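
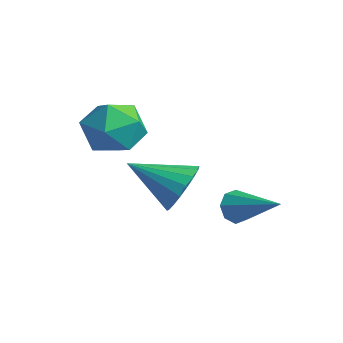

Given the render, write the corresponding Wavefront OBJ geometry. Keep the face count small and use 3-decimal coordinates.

v -0.451 1.64 -1.387
v -0.142 1.456 -1.952
v 1.291 2.18 -0.613
v -0.291 1.947 -1.96
v -0.533 2.258 -1.633
v -0.727 2.207 -1.161
v -0.759 1.825 -0.821
v -0.61 1.334 -0.813
v -0.368 1.022 -1.14
v -0.174 1.073 -1.612
v -1.758 0.506 -0.87
v -1.112 0.528 -0.081
v -2.882 -0.886 0.09
v -1.415 0.848 0.028
v -1.786 1.1 -0.041
v -2.151 1.234 -0.274
v -2.439 1.225 -0.626
v -2.592 1.072 -1.025
v -2.579 0.808 -1.394
v -2.404 0.484 -1.659
v -2.101 0.164 -1.768
v -1.73 -0.089 -1.699
v -1.365 -0.223 -1.466
v -1.077 -0.213 -1.115
v -0.924 -0.061 -0.715
v -0.937 0.203 -0.346
v -3.17 -1.724 2.665
v -2.435 -0.839 2.786
v -2.045 -2.481 1.374
v -1.31 -1.596 1.495
v -1.438 -2.363 2.352
v -2.134 -1.895 3.149
v -2.346 -1.425 1.011
v -3.042 -0.957 1.808
v -1.926 -0.654 1.764
v -1.365 -1.234 2.593
v -3.115 -2.086 1.567
v -2.554 -2.666 2.396
f 2 1 4
f 2 4 3
f 4 1 5
f 4 5 3
f 5 1 6
f 5 6 3
f 6 1 7
f 6 7 3
f 7 1 8
f 7 8 3
f 8 1 9
f 8 9 3
f 9 1 10
f 9 10 3
f 10 1 2
f 10 2 3
f 12 11 14
f 12 14 13
f 14 11 15
f 14 15 13
f 15 11 16
f 15 16 13
f 16 11 17
f 16 17 13
f 17 11 18
f 17 18 13
f 18 11 19
f 18 19 13
f 19 11 20
f 19 20 13
f 20 11 21
f 20 21 13
f 21 11 22
f 21 22 13
f 22 11 23
f 22 23 13
f 23 11 24
f 23 24 13
f 24 11 25
f 24 25 13
f 25 11 26
f 25 26 13
f 26 11 12
f 26 12 13
f 27 38 32
f 27 32 28
f 27 28 34
f 27 34 37
f 27 37 38
f 28 32 36
f 32 38 31
f 38 37 29
f 37 34 33
f 34 28 35
f 30 36 31
f 30 31 29
f 30 29 33
f 30 33 35
f 30 35 36
f 31 36 32
f 29 31 38
f 33 29 37
f 35 33 34
f 36 35 28



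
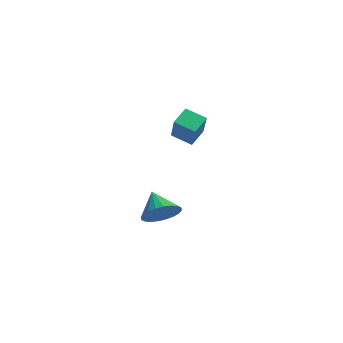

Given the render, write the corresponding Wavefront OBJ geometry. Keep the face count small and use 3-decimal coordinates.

v -2.573 -2.774 -2.762
v -2.08 -3.327 -2.151
v -3.667 -2.686 -1.798
v -1.964 -2.986 -2.05
v -1.94 -2.612 -2.058
v -2.013 -2.263 -2.172
v -2.171 -1.992 -2.377
v -2.391 -1.839 -2.64
v -2.638 -1.83 -2.921
v -2.875 -1.963 -3.178
v -3.066 -2.221 -3.372
v -3.182 -2.562 -3.473
v -3.206 -2.936 -3.465
v -3.133 -3.285 -3.351
v -2.975 -3.556 -3.146
v -2.756 -3.709 -2.883
v -2.509 -3.718 -2.602
v -2.271 -3.585 -2.345
v -2.614 -2.261 1.956
v -2.874 -1.55 2.564
v -1.902 -1.607 1.496
v -2.162 -0.897 2.104
v -1.178 -2.883 3.296
v -1.438 -2.173 3.904
v -0.466 -2.23 2.836
v -0.726 -1.519 3.444
f 2 1 4
f 2 4 3
f 4 1 5
f 4 5 3
f 5 1 6
f 5 6 3
f 6 1 7
f 6 7 3
f 7 1 8
f 7 8 3
f 8 1 9
f 8 9 3
f 9 1 10
f 9 10 3
f 10 1 11
f 10 11 3
f 11 1 12
f 11 12 3
f 12 1 13
f 12 13 3
f 13 1 14
f 13 14 3
f 14 1 15
f 14 15 3
f 15 1 16
f 15 16 3
f 16 1 17
f 16 17 3
f 17 1 18
f 17 18 3
f 18 1 2
f 18 2 3
f 20 22 19
f 23 20 19
f 19 22 21
f 21 23 19
f 20 26 22
f 24 20 23
f 24 26 20
f 22 26 21
f 25 23 21
f 21 26 25
f 25 24 23
f 26 24 25



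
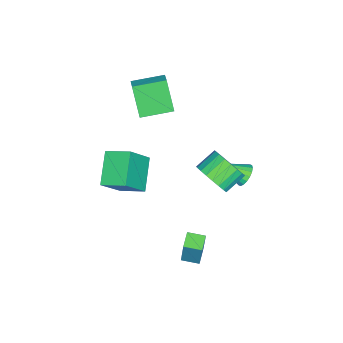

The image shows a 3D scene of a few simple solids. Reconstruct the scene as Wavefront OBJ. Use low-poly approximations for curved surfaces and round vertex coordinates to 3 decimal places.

v 2.219 1.967 -2.493
v 2.591 2.238 -0.825
v 2.038 2.812 -2.59
v 2.41 3.083 -0.922
v 3.03 2.117 -2.698
v 3.402 2.388 -1.03
v 2.849 2.962 -2.795
v 3.221 3.233 -1.127
v -2.367 3.156 -1.03
v -2.189 2.861 -1.581
v -1.973 1.864 -0.21
v -1.944 2.99 -1.495
v -1.784 3.152 -1.317
v -1.738 3.314 -1.082
v -1.818 3.446 -0.837
v -2.006 3.52 -0.629
v -2.265 3.522 -0.502
v -2.545 3.451 -0.478
v -2.789 3.323 -0.564
v -2.95 3.161 -0.742
v -2.995 2.998 -0.977
v -2.916 2.867 -1.223
v -2.728 2.793 -1.43
v -2.468 2.791 -1.557
v -3.86 -1.242 1.347
v -4.465 -1.897 2.991
v -3.096 -0.823 1.795
v -3.701 -1.478 3.439
v -2.959 -2.642 1.121
v -3.564 -3.297 2.765
v -2.195 -2.223 1.569
v -2.8 -2.878 3.213
v 0.947 -1.88 -1.08
v -0.551 -2.298 -0.061
v 0.914 -0.596 -0.603
v -0.585 -1.014 0.416
v 2.025 -2.366 0.304
v 0.526 -2.784 1.323
v 1.991 -1.082 0.781
v 0.493 -1.5 1.8
v 0.641 2.612 1.519
v 1.276 3.218 1.93
v 0.375 3.755 2.532
v -0.261 3.148 2.121
v 1.173 3.419 1.596
v 0.271 3.956 2.198
v 0.978 3.48 1.249
v 0.076 4.017 1.851
v 0.724 3.392 0.948
v -0.178 3.928 1.55
v 0.456 3.168 0.746
v -0.446 3.704 1.348
v 0.22 2.848 0.678
v -0.682 3.385 1.28
v 0.057 2.487 0.755
v -0.845 3.024 1.357
v -0.005 2.148 0.964
v -0.907 2.685 1.566
v 0.044 1.889 1.269
v -0.858 2.426 1.871
v 0.197 1.755 1.617
v -0.705 2.292 2.22
v 0.427 1.769 1.949
v -0.475 2.306 2.551
v 0.693 1.929 2.206
v -0.209 2.465 2.808
v 0.951 2.207 2.344
v 0.049 2.743 2.946
v 1.155 2.555 2.34
v 0.253 3.091 2.942
v 1.27 2.912 2.193
v 0.368 3.449 2.795
f 2 4 1
f 5 2 1
f 1 4 3
f 3 5 1
f 2 8 4
f 6 2 5
f 6 8 2
f 4 8 3
f 7 5 3
f 3 8 7
f 7 6 5
f 8 6 7
f 10 9 12
f 10 12 11
f 12 9 13
f 12 13 11
f 13 9 14
f 13 14 11
f 14 9 15
f 14 15 11
f 15 9 16
f 15 16 11
f 16 9 17
f 16 17 11
f 17 9 18
f 17 18 11
f 18 9 19
f 18 19 11
f 19 9 20
f 19 20 11
f 20 9 21
f 20 21 11
f 21 9 22
f 21 22 11
f 22 9 23
f 22 23 11
f 23 9 24
f 23 24 11
f 24 9 10
f 24 10 11
f 26 28 25
f 29 26 25
f 25 28 27
f 27 29 25
f 26 32 28
f 30 26 29
f 30 32 26
f 28 32 27
f 31 29 27
f 27 32 31
f 31 30 29
f 32 30 31
f 34 36 33
f 37 34 33
f 33 36 35
f 35 37 33
f 34 40 36
f 38 34 37
f 38 40 34
f 36 40 35
f 39 37 35
f 35 40 39
f 39 38 37
f 40 38 39
f 42 41 45
f 42 45 43
f 43 45 46
f 43 46 44
f 45 41 47
f 45 47 46
f 46 47 48
f 46 48 44
f 47 41 49
f 47 49 48
f 48 49 50
f 48 50 44
f 49 41 51
f 49 51 50
f 50 51 52
f 50 52 44
f 51 41 53
f 51 53 52
f 52 53 54
f 52 54 44
f 53 41 55
f 53 55 54
f 54 55 56
f 54 56 44
f 55 41 57
f 55 57 56
f 56 57 58
f 56 58 44
f 57 41 59
f 57 59 58
f 58 59 60
f 58 60 44
f 59 41 61
f 59 61 60
f 60 61 62
f 60 62 44
f 61 41 63
f 61 63 62
f 62 63 64
f 62 64 44
f 63 41 65
f 63 65 64
f 64 65 66
f 64 66 44
f 65 41 67
f 65 67 66
f 66 67 68
f 66 68 44
f 67 41 69
f 67 69 68
f 68 69 70
f 68 70 44
f 69 41 71
f 69 71 70
f 70 71 72
f 70 72 44
f 71 41 42
f 71 42 72
f 72 42 43
f 72 43 44



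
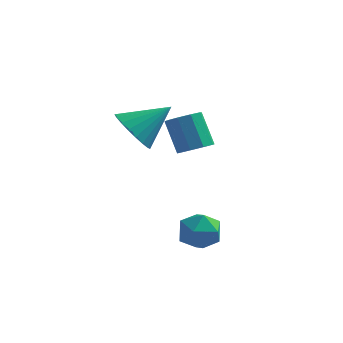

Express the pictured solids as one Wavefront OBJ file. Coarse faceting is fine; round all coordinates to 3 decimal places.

v -2.279 1.43 2.125
v -1.758 1.609 1.388
v -1.181 2.15 3.075
v -1.979 1.921 1.407
v -2.251 2.148 1.55
v -2.529 2.251 1.793
v -2.763 2.212 2.093
v -2.913 2.038 2.398
v -2.954 1.759 2.656
v -2.878 1.423 2.823
v -2.698 1.088 2.869
v -2.446 0.813 2.786
v -2.165 0.644 2.589
v -1.903 0.611 2.311
v -1.707 0.72 2.002
v -1.609 0.952 1.713
v -1.627 1.267 1.496
v -0.424 0.864 -1.905
v -0.024 1.192 -1.268
v 0.544 -0.032 -2.052
v 0.944 0.296 -1.415
v 0.241 -0.108 -1.294
v -0.358 0.445 -1.203
v 0.878 0.715 -2.117
v 0.279 1.268 -2.026
v 0.78 1.1 -1.399
v 0.386 0.591 -0.89
v 0.134 0.569 -2.43
v -0.26 0.06 -1.921
v -0.653 3.223 0.674
v -0.066 3.203 0.975
v -0.66 3.697 2.167
v -1.247 3.717 1.866
v -0.125 3.605 0.779
v -0.719 4.099 1.97
v -0.432 3.829 0.533
v -1.025 4.323 1.725
v -0.842 3.769 0.354
v -1.435 4.263 1.546
v -1.164 3.453 0.325
v -1.757 3.947 1.516
v -1.247 3.03 0.459
v -1.84 3.524 1.65
v -1.052 2.697 0.693
v -1.645 3.191 1.885
v -0.671 2.61 0.919
v -1.264 3.104 2.111
v -0.281 2.81 1.03
v -0.875 3.304 2.222
f 2 1 4
f 2 4 3
f 4 1 5
f 4 5 3
f 5 1 6
f 5 6 3
f 6 1 7
f 6 7 3
f 7 1 8
f 7 8 3
f 8 1 9
f 8 9 3
f 9 1 10
f 9 10 3
f 10 1 11
f 10 11 3
f 11 1 12
f 11 12 3
f 12 1 13
f 12 13 3
f 13 1 14
f 13 14 3
f 14 1 15
f 14 15 3
f 15 1 16
f 15 16 3
f 16 1 17
f 16 17 3
f 17 1 2
f 17 2 3
f 18 29 23
f 18 23 19
f 18 19 25
f 18 25 28
f 18 28 29
f 19 23 27
f 23 29 22
f 29 28 20
f 28 25 24
f 25 19 26
f 21 27 22
f 21 22 20
f 21 20 24
f 21 24 26
f 21 26 27
f 22 27 23
f 20 22 29
f 24 20 28
f 26 24 25
f 27 26 19
f 31 30 34
f 31 34 32
f 32 34 35
f 32 35 33
f 34 30 36
f 34 36 35
f 35 36 37
f 35 37 33
f 36 30 38
f 36 38 37
f 37 38 39
f 37 39 33
f 38 30 40
f 38 40 39
f 39 40 41
f 39 41 33
f 40 30 42
f 40 42 41
f 41 42 43
f 41 43 33
f 42 30 44
f 42 44 43
f 43 44 45
f 43 45 33
f 44 30 46
f 44 46 45
f 45 46 47
f 45 47 33
f 46 30 48
f 46 48 47
f 47 48 49
f 47 49 33
f 48 30 31
f 48 31 49
f 49 31 32
f 49 32 33



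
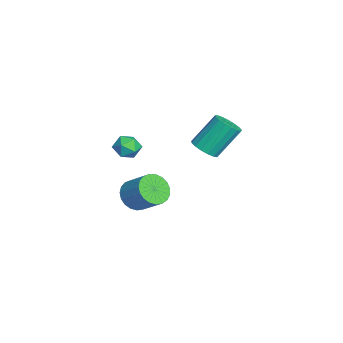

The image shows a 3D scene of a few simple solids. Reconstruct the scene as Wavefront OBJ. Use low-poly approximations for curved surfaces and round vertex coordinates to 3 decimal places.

v -2.066 -2.957 -3.939
v -1.191 -3.243 -4.443
v -0.238 -2.229 -3.365
v -1.114 -1.943 -2.861
v -1.314 -2.89 -4.668
v -0.361 -1.875 -3.59
v -1.566 -2.547 -4.766
v -0.614 -1.533 -3.689
v -1.906 -2.276 -4.722
v -0.953 -1.262 -3.644
v -2.273 -2.123 -4.542
v -1.32 -1.108 -3.464
v -2.604 -2.113 -4.258
v -1.651 -1.099 -3.18
v -2.842 -2.25 -3.918
v -1.89 -1.236 -2.841
v -2.946 -2.509 -3.583
v -1.994 -1.495 -2.505
v -2.899 -2.845 -3.308
v -1.946 -1.831 -2.231
v -2.707 -3.201 -3.143
v -1.754 -2.187 -2.066
v -2.404 -3.515 -3.116
v -1.451 -2.5 -2.038
v -2.043 -3.732 -3.23
v -1.09 -2.717 -2.153
v -1.686 -3.815 -3.468
v -0.733 -2.801 -2.39
v -1.395 -3.75 -3.786
v -0.442 -2.736 -2.709
v -1.22 -3.548 -4.131
v -0.267 -2.533 -3.054
v 2.522 -2.622 2.677
v 3.243 -3.007 2.737
v 1.897 -3.793 2.683
v 2.618 -4.178 2.743
v 2.336 -3.736 3.374
v 2.722 -3.013 3.37
v 2.418 -3.787 2.05
v 2.804 -3.064 2.046
v 3.179 -3.727 2.349
v 3.128 -3.696 3.167
v 2.012 -3.104 2.253
v 1.961 -3.073 3.071
v 1.601 0.589 1.878
v 2.434 0.696 2.009
v 2.012 1.939 3.674
v 1.179 1.831 3.542
v 2.335 1 1.757
v 1.913 2.242 3.422
v 2.068 1.209 1.533
v 1.646 2.452 3.198
v 1.694 1.277 1.387
v 1.272 2.52 3.052
v 1.299 1.187 1.355
v 0.877 2.429 3.019
v 0.973 0.96 1.441
v 0.551 2.202 3.106
v 0.791 0.647 1.628
v 0.368 1.89 3.293
v 0.794 0.322 1.872
v 0.372 1.564 3.537
v 0.982 0.057 2.117
v 0.56 1.3 3.782
v 1.313 -0.085 2.307
v 0.89 1.157 3.972
v 1.709 -0.074 2.399
v 1.287 1.169 4.064
v 2.08 0.09 2.371
v 1.658 1.332 4.036
v 2.342 0.367 2.231
v 1.92 1.61 3.895
f 2 1 5
f 2 5 3
f 3 5 6
f 3 6 4
f 5 1 7
f 5 7 6
f 6 7 8
f 6 8 4
f 7 1 9
f 7 9 8
f 8 9 10
f 8 10 4
f 9 1 11
f 9 11 10
f 10 11 12
f 10 12 4
f 11 1 13
f 11 13 12
f 12 13 14
f 12 14 4
f 13 1 15
f 13 15 14
f 14 15 16
f 14 16 4
f 15 1 17
f 15 17 16
f 16 17 18
f 16 18 4
f 17 1 19
f 17 19 18
f 18 19 20
f 18 20 4
f 19 1 21
f 19 21 20
f 20 21 22
f 20 22 4
f 21 1 23
f 21 23 22
f 22 23 24
f 22 24 4
f 23 1 25
f 23 25 24
f 24 25 26
f 24 26 4
f 25 1 27
f 25 27 26
f 26 27 28
f 26 28 4
f 27 1 29
f 27 29 28
f 28 29 30
f 28 30 4
f 29 1 31
f 29 31 30
f 30 31 32
f 30 32 4
f 31 1 2
f 31 2 32
f 32 2 3
f 32 3 4
f 33 44 38
f 33 38 34
f 33 34 40
f 33 40 43
f 33 43 44
f 34 38 42
f 38 44 37
f 44 43 35
f 43 40 39
f 40 34 41
f 36 42 37
f 36 37 35
f 36 35 39
f 36 39 41
f 36 41 42
f 37 42 38
f 35 37 44
f 39 35 43
f 41 39 40
f 42 41 34
f 46 45 49
f 46 49 47
f 47 49 50
f 47 50 48
f 49 45 51
f 49 51 50
f 50 51 52
f 50 52 48
f 51 45 53
f 51 53 52
f 52 53 54
f 52 54 48
f 53 45 55
f 53 55 54
f 54 55 56
f 54 56 48
f 55 45 57
f 55 57 56
f 56 57 58
f 56 58 48
f 57 45 59
f 57 59 58
f 58 59 60
f 58 60 48
f 59 45 61
f 59 61 60
f 60 61 62
f 60 62 48
f 61 45 63
f 61 63 62
f 62 63 64
f 62 64 48
f 63 45 65
f 63 65 64
f 64 65 66
f 64 66 48
f 65 45 67
f 65 67 66
f 66 67 68
f 66 68 48
f 67 45 69
f 67 69 68
f 68 69 70
f 68 70 48
f 69 45 71
f 69 71 70
f 70 71 72
f 70 72 48
f 71 45 46
f 71 46 72
f 72 46 47
f 72 47 48



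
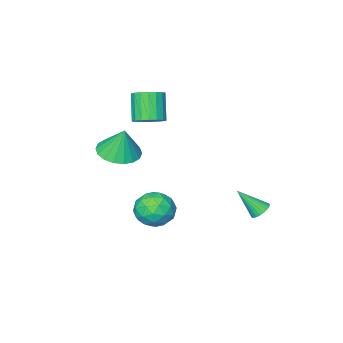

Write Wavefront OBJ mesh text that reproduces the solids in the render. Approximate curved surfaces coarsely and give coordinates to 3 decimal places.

v 3.757 -0.896 0.841
v 4.604 -1.471 1.024
v 3.703 -0.504 2.319
v 4.781 -1.056 0.921
v 4.756 -0.61 0.802
v 4.533 -0.22 0.69
v 4.156 0.036 0.609
v 3.7 0.108 0.573
v 3.256 -0.019 0.591
v 2.91 -0.32 0.658
v 2.732 -0.735 0.761
v 2.758 -1.181 0.88
v 2.981 -1.571 0.992
v 3.358 -1.827 1.073
v 3.813 -1.899 1.109
v 4.258 -1.772 1.091
v 1.865 -1.208 1.974
v 2.244 -0.675 2.417
v 1.755 -1.4 3.709
v 1.375 -1.932 3.266
v 1.926 -0.531 2.377
v 1.436 -1.256 3.669
v 1.595 -0.521 2.257
v 1.106 -1.246 3.549
v 1.318 -0.647 2.082
v 0.829 -1.372 3.373
v 1.149 -0.884 1.885
v 0.66 -1.609 3.176
v 1.122 -1.186 1.705
v 0.633 -1.91 2.997
v 1.242 -1.491 1.579
v 0.753 -2.216 2.871
v 1.485 -1.74 1.531
v 0.996 -2.465 2.823
v 1.804 -1.884 1.571
v 1.314 -2.609 2.863
v 2.134 -1.894 1.691
v 1.645 -2.619 2.983
v 2.411 -1.768 1.867
v 1.922 -2.493 3.158
v 2.58 -1.531 2.064
v 2.091 -2.256 3.355
v 2.607 -1.23 2.243
v 2.118 -1.954 3.535
v 2.487 -0.924 2.369
v 1.998 -1.649 3.661
v 2.375 1.261 -2.777
v 3.085 0.93 -3.447
v 2.335 -0.25 -2.073
v 3.045 -0.581 -2.743
v 3.302 0.102 -2.016
v 3.326 1.036 -2.451
v 2.094 -0.356 -3.069
v 2.118 0.578 -3.504
v 2.911 -0.069 -3.628
v 3.657 0.214 -2.977
v 1.763 0.466 -2.543
v 2.509 0.749 -1.892
v 2.733 1.228 -3.174
v 2.687 -0.548 -2.346
v 2.838 -0.147 -1.919
v 3.255 -0.341 -2.313
v 2.875 1.291 -2.588
v 3.292 1.096 -2.982
v 3.42 0.61 -2.141
v 2.128 -0.416 -2.538
v 2.545 -0.611 -2.932
v 2.165 1.021 -3.207
v 2.582 0.827 -3.601
v 2 0.07 -3.379
v 3.048 0.446 -3.674
v 3.025 -0.442 -3.26
v 2.466 -0.31 -3.452
v 2.48 0.239 -3.707
v 3.487 0.613 -3.291
v 3.464 -0.275 -2.878
v 3.615 0.127 -2.45
v 3.629 0.675 -2.706
v 3.385 0.026 -3.397
v 1.956 0.955 -2.642
v 1.933 0.067 -2.229
v 1.791 0.005 -2.814
v 1.805 0.553 -3.07
v 2.395 1.122 -2.26
v 2.372 0.234 -1.846
v 2.94 0.441 -1.813
v 2.954 0.99 -2.068
v 2.035 0.654 -2.123
v -0.447 3.911 -2.21
v -0.099 4.319 -2.149
v 0.267 3.129 -1.05
v -0.253 4.376 -2.016
v -0.436 4.361 -1.913
v -0.621 4.278 -1.855
v -0.779 4.139 -1.852
v -0.887 3.966 -1.902
v -0.928 3.783 -2
v -0.895 3.621 -2.13
v -0.794 3.502 -2.272
v -0.64 3.445 -2.404
v -0.457 3.46 -2.507
v -0.272 3.543 -2.565
v -0.114 3.682 -2.569
v -0.006 3.855 -2.518
v 0.034 4.038 -2.42
v 0.002 4.2 -2.291
f 2 1 4
f 2 4 3
f 4 1 5
f 4 5 3
f 5 1 6
f 5 6 3
f 6 1 7
f 6 7 3
f 7 1 8
f 7 8 3
f 8 1 9
f 8 9 3
f 9 1 10
f 9 10 3
f 10 1 11
f 10 11 3
f 11 1 12
f 11 12 3
f 12 1 13
f 12 13 3
f 13 1 14
f 13 14 3
f 14 1 15
f 14 15 3
f 15 1 16
f 15 16 3
f 16 1 2
f 16 2 3
f 18 17 21
f 18 21 19
f 19 21 22
f 19 22 20
f 21 17 23
f 21 23 22
f 22 23 24
f 22 24 20
f 23 17 25
f 23 25 24
f 24 25 26
f 24 26 20
f 25 17 27
f 25 27 26
f 26 27 28
f 26 28 20
f 27 17 29
f 27 29 28
f 28 29 30
f 28 30 20
f 29 17 31
f 29 31 30
f 30 31 32
f 30 32 20
f 31 17 33
f 31 33 32
f 32 33 34
f 32 34 20
f 33 17 35
f 33 35 34
f 34 35 36
f 34 36 20
f 35 17 37
f 35 37 36
f 36 37 38
f 36 38 20
f 37 17 39
f 37 39 38
f 38 39 40
f 38 40 20
f 39 17 41
f 39 41 40
f 40 41 42
f 40 42 20
f 41 17 43
f 41 43 42
f 42 43 44
f 42 44 20
f 43 17 45
f 43 45 44
f 44 45 46
f 44 46 20
f 45 17 18
f 45 18 46
f 46 18 19
f 46 19 20
f 47 84 63
f 84 58 87
f 63 87 52
f 84 87 63
f 47 63 59
f 63 52 64
f 59 64 48
f 63 64 59
f 47 59 68
f 59 48 69
f 68 69 54
f 59 69 68
f 47 68 80
f 68 54 83
f 80 83 57
f 68 83 80
f 47 80 84
f 80 57 88
f 84 88 58
f 80 88 84
f 48 64 75
f 64 52 78
f 75 78 56
f 64 78 75
f 52 87 65
f 87 58 86
f 65 86 51
f 87 86 65
f 58 88 85
f 88 57 81
f 85 81 49
f 88 81 85
f 57 83 82
f 83 54 70
f 82 70 53
f 83 70 82
f 54 69 74
f 69 48 71
f 74 71 55
f 69 71 74
f 50 76 62
f 76 56 77
f 62 77 51
f 76 77 62
f 50 62 60
f 62 51 61
f 60 61 49
f 62 61 60
f 50 60 67
f 60 49 66
f 67 66 53
f 60 66 67
f 50 67 72
f 67 53 73
f 72 73 55
f 67 73 72
f 50 72 76
f 72 55 79
f 76 79 56
f 72 79 76
f 51 77 65
f 77 56 78
f 65 78 52
f 77 78 65
f 49 61 85
f 61 51 86
f 85 86 58
f 61 86 85
f 53 66 82
f 66 49 81
f 82 81 57
f 66 81 82
f 55 73 74
f 73 53 70
f 74 70 54
f 73 70 74
f 56 79 75
f 79 55 71
f 75 71 48
f 79 71 75
f 90 89 92
f 90 92 91
f 92 89 93
f 92 93 91
f 93 89 94
f 93 94 91
f 94 89 95
f 94 95 91
f 95 89 96
f 95 96 91
f 96 89 97
f 96 97 91
f 97 89 98
f 97 98 91
f 98 89 99
f 98 99 91
f 99 89 100
f 99 100 91
f 100 89 101
f 100 101 91
f 101 89 102
f 101 102 91
f 102 89 103
f 102 103 91
f 103 89 104
f 103 104 91
f 104 89 105
f 104 105 91
f 105 89 106
f 105 106 91
f 106 89 90
f 106 90 91



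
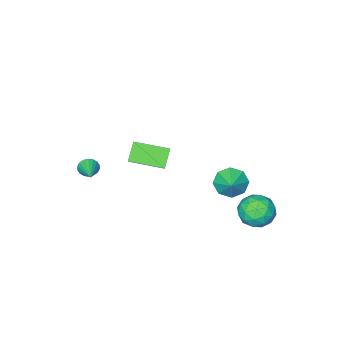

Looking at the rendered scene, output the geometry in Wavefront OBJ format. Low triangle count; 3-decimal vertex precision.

v -2.532 2.387 -1.752
v -2.241 2.814 -2.608
v -1.848 3.213 -1.108
v -2.881 3.126 -2.328
v -3.317 3.005 -1.711
v -3.292 2.522 -1.117
v -2.822 1.96 -0.896
v -2.182 1.649 -1.176
v -1.746 1.77 -1.793
v -1.771 2.252 -2.386
v 2.562 -3.77 -1.828
v 2.895 -3.774 -2.364
v 3.378 -2.45 -1.332
v 2.674 -3.614 -2.428
v 2.431 -3.484 -2.374
v 2.214 -3.411 -2.212
v 2.067 -3.41 -1.974
v 2.017 -3.479 -1.707
v 2.075 -3.607 -1.464
v 2.23 -3.766 -1.293
v 2.45 -3.927 -1.228
v 2.693 -4.057 -1.283
v 2.91 -4.129 -1.445
v 3.058 -4.131 -1.683
v 3.108 -4.062 -1.95
v 3.049 -3.934 -2.193
v -2.775 4.874 -3.074
v -2.034 4.141 -3.551
v -4.166 3.699 -3.429
v -3.425 2.966 -3.906
v -3.399 3.153 -2.775
v -2.54 3.879 -2.556
v -3.66 3.961 -4.424
v -2.801 4.687 -4.205
v -2.581 3.577 -4.385
v -2.42 3.077 -3.366
v -3.78 4.763 -3.614
v -3.619 4.263 -2.595
v -2.283 4.61 -3.281
v -3.917 3.23 -3.699
v -3.902 3.339 -3.034
v -3.466 2.909 -3.314
v -2.58 4.457 -2.697
v -2.144 4.026 -2.977
v -2.946 3.445 -2.521
v -4.056 3.814 -4.003
v -3.62 3.383 -4.283
v -2.734 4.931 -3.666
v -2.298 4.501 -3.946
v -3.254 4.395 -4.459
v -2.169 3.848 -4.052
v -2.986 3.158 -4.261
v -3.125 3.742 -4.565
v -2.62 4.169 -4.436
v -2.074 3.555 -3.453
v -2.891 2.864 -3.662
v -2.876 2.974 -2.997
v -2.371 3.401 -2.868
v -2.395 3.223 -3.943
v -3.309 4.976 -3.318
v -4.126 4.285 -3.527
v -3.829 4.439 -4.112
v -3.324 4.866 -3.983
v -3.214 4.682 -2.719
v -4.031 3.992 -2.928
v -3.58 3.671 -2.544
v -3.075 4.098 -2.415
v -3.805 4.617 -3.037
v 1.891 -0.476 2.161
v 2.894 0.8 3.586
v 0.574 0.947 1.814
v 1.577 2.223 3.239
v 2.623 -0.023 1.241
v 3.626 1.253 2.666
v 1.306 1.4 0.894
v 2.309 2.676 2.319
f 2 1 4
f 2 4 3
f 4 1 5
f 4 5 3
f 5 1 6
f 5 6 3
f 6 1 7
f 6 7 3
f 7 1 8
f 7 8 3
f 8 1 9
f 8 9 3
f 9 1 10
f 9 10 3
f 10 1 2
f 10 2 3
f 12 11 14
f 12 14 13
f 14 11 15
f 14 15 13
f 15 11 16
f 15 16 13
f 16 11 17
f 16 17 13
f 17 11 18
f 17 18 13
f 18 11 19
f 18 19 13
f 19 11 20
f 19 20 13
f 20 11 21
f 20 21 13
f 21 11 22
f 21 22 13
f 22 11 23
f 22 23 13
f 23 11 24
f 23 24 13
f 24 11 25
f 24 25 13
f 25 11 26
f 25 26 13
f 26 11 12
f 26 12 13
f 27 64 43
f 64 38 67
f 43 67 32
f 64 67 43
f 27 43 39
f 43 32 44
f 39 44 28
f 43 44 39
f 27 39 48
f 39 28 49
f 48 49 34
f 39 49 48
f 27 48 60
f 48 34 63
f 60 63 37
f 48 63 60
f 27 60 64
f 60 37 68
f 64 68 38
f 60 68 64
f 28 44 55
f 44 32 58
f 55 58 36
f 44 58 55
f 32 67 45
f 67 38 66
f 45 66 31
f 67 66 45
f 38 68 65
f 68 37 61
f 65 61 29
f 68 61 65
f 37 63 62
f 63 34 50
f 62 50 33
f 63 50 62
f 34 49 54
f 49 28 51
f 54 51 35
f 49 51 54
f 30 56 42
f 56 36 57
f 42 57 31
f 56 57 42
f 30 42 40
f 42 31 41
f 40 41 29
f 42 41 40
f 30 40 47
f 40 29 46
f 47 46 33
f 40 46 47
f 30 47 52
f 47 33 53
f 52 53 35
f 47 53 52
f 30 52 56
f 52 35 59
f 56 59 36
f 52 59 56
f 31 57 45
f 57 36 58
f 45 58 32
f 57 58 45
f 29 41 65
f 41 31 66
f 65 66 38
f 41 66 65
f 33 46 62
f 46 29 61
f 62 61 37
f 46 61 62
f 35 53 54
f 53 33 50
f 54 50 34
f 53 50 54
f 36 59 55
f 59 35 51
f 55 51 28
f 59 51 55
f 70 72 69
f 73 70 69
f 69 72 71
f 71 73 69
f 70 76 72
f 74 70 73
f 74 76 70
f 72 76 71
f 75 73 71
f 71 76 75
f 75 74 73
f 76 74 75



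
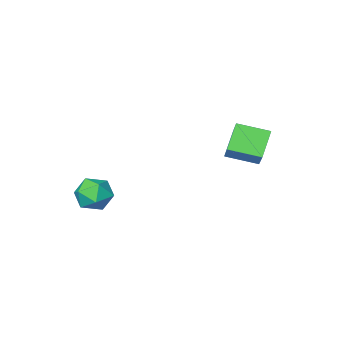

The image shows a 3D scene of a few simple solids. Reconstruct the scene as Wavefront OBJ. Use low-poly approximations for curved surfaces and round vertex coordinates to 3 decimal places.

v 1.894 -1.868 -0.045
v 2.515 -1.29 -0.358
v 2.785 -2.23 1.058
v 3.406 -1.652 0.745
v 2.635 -1.339 1.1
v 2.085 -1.115 0.418
v 3.215 -2.405 0.282
v 2.665 -2.181 -0.4
v 3.332 -1.622 -0.156
v 2.974 -0.963 0.35
v 2.326 -2.557 0.35
v 1.968 -1.898 0.856
v -2.11 1.027 3.967
v -1.706 1.874 4.839
v -3.176 1.873 3.639
v -2.772 2.72 4.51
v -1.328 1.64 3.01
v -0.924 2.487 3.881
v -2.394 2.486 2.681
v -1.99 3.333 3.553
f 1 12 6
f 1 6 2
f 1 2 8
f 1 8 11
f 1 11 12
f 2 6 10
f 6 12 5
f 12 11 3
f 11 8 7
f 8 2 9
f 4 10 5
f 4 5 3
f 4 3 7
f 4 7 9
f 4 9 10
f 5 10 6
f 3 5 12
f 7 3 11
f 9 7 8
f 10 9 2
f 14 16 13
f 17 14 13
f 13 16 15
f 15 17 13
f 14 20 16
f 18 14 17
f 18 20 14
f 16 20 15
f 19 17 15
f 15 20 19
f 19 18 17
f 20 18 19



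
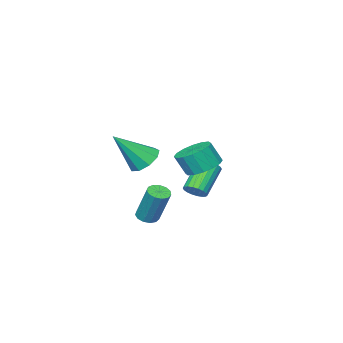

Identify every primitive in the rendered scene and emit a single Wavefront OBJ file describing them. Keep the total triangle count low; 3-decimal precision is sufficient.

v 3.229 0.53 1.724
v 3.86 0.356 1.136
v 4.531 -0.13 3.316
v 3.911 0.924 1.33
v 3.642 1.307 1.709
v 3.18 1.327 2.094
v 2.741 0.974 2.307
v 2.531 0.413 2.247
v 2.647 -0.093 1.942
v 3.035 -0.307 1.535
v 3.514 -0.13 1.217
v -1.446 -1.09 -2.024
v -1.076 -0.866 -1.566
v -2.405 -1.265 -0.298
v -2.774 -1.49 -0.756
v -1.22 -0.64 -1.646
v -2.549 -1.039 -0.378
v -1.409 -0.502 -1.801
v -2.738 -0.901 -0.533
v -1.606 -0.482 -2
v -2.934 -0.881 -0.732
v -1.77 -0.581 -2.204
v -3.099 -0.98 -0.936
v -1.87 -0.782 -2.372
v -3.199 -1.181 -1.104
v -1.887 -1.044 -2.472
v -3.216 -1.443 -1.203
v -1.815 -1.315 -2.482
v -3.144 -1.714 -1.214
v -1.671 -1.541 -2.402
v -3 -1.94 -1.134
v -1.482 -1.679 -2.247
v -2.811 -2.078 -0.979
v -1.286 -1.699 -2.048
v -2.614 -2.098 -0.78
v -1.121 -1.6 -1.844
v -2.45 -1.999 -0.576
v -1.021 -1.399 -1.676
v -2.35 -1.798 -0.408
v -1.004 -1.137 -1.577
v -2.333 -1.536 -0.308
v 2.959 0.387 -1.911
v 3.433 0.095 -1.786
v 3.494 0.961 0.015
v 3.021 1.253 -0.109
v 3.529 0.369 -1.922
v 3.59 1.236 -0.12
v 3.444 0.65 -2.054
v 3.506 1.516 -0.252
v 3.206 0.847 -2.14
v 3.267 1.713 -0.339
v 2.889 0.897 -2.154
v 2.95 1.764 -0.352
v 2.594 0.786 -2.09
v 2.656 1.653 -0.289
v 2.416 0.548 -1.97
v 2.477 1.415 -0.168
v 2.41 0.259 -1.83
v 2.471 1.125 -0.029
v 2.578 0.01 -1.717
v 2.64 0.877 0.085
v 2.868 -0.119 -1.664
v 2.929 0.748 0.137
v 3.186 -0.087 -1.69
v 3.248 0.779 0.111
v -1.181 -0.211 -0.074
v -0.295 -0.378 -0.433
v 0.066 -0.797 0.655
v -0.819 -0.629 1.014
v -0.278 0.092 -0.257
v 0.084 -0.327 0.83
v -0.502 0.481 -0.033
v -0.141 0.062 1.054
v -0.908 0.685 0.181
v -0.547 0.266 1.268
v -1.387 0.649 0.326
v -1.026 0.23 1.413
v -1.811 0.382 0.364
v -1.45 -0.036 1.452
v -2.066 -0.043 0.285
v -1.705 -0.462 1.373
v -2.084 -0.513 0.11
v -1.722 -0.932 1.197
v -1.859 -0.902 -0.114
v -1.498 -1.321 0.973
v -1.453 -1.106 -0.328
v -1.092 -1.525 0.759
v -0.974 -1.07 -0.473
v -0.613 -1.489 0.614
v -0.55 -0.804 -0.512
v -0.189 -1.222 0.576
f 2 1 4
f 2 4 3
f 4 1 5
f 4 5 3
f 5 1 6
f 5 6 3
f 6 1 7
f 6 7 3
f 7 1 8
f 7 8 3
f 8 1 9
f 8 9 3
f 9 1 10
f 9 10 3
f 10 1 11
f 10 11 3
f 11 1 2
f 11 2 3
f 13 12 16
f 13 16 14
f 14 16 17
f 14 17 15
f 16 12 18
f 16 18 17
f 17 18 19
f 17 19 15
f 18 12 20
f 18 20 19
f 19 20 21
f 19 21 15
f 20 12 22
f 20 22 21
f 21 22 23
f 21 23 15
f 22 12 24
f 22 24 23
f 23 24 25
f 23 25 15
f 24 12 26
f 24 26 25
f 25 26 27
f 25 27 15
f 26 12 28
f 26 28 27
f 27 28 29
f 27 29 15
f 28 12 30
f 28 30 29
f 29 30 31
f 29 31 15
f 30 12 32
f 30 32 31
f 31 32 33
f 31 33 15
f 32 12 34
f 32 34 33
f 33 34 35
f 33 35 15
f 34 12 36
f 34 36 35
f 35 36 37
f 35 37 15
f 36 12 38
f 36 38 37
f 37 38 39
f 37 39 15
f 38 12 40
f 38 40 39
f 39 40 41
f 39 41 15
f 40 12 13
f 40 13 41
f 41 13 14
f 41 14 15
f 43 42 46
f 43 46 44
f 44 46 47
f 44 47 45
f 46 42 48
f 46 48 47
f 47 48 49
f 47 49 45
f 48 42 50
f 48 50 49
f 49 50 51
f 49 51 45
f 50 42 52
f 50 52 51
f 51 52 53
f 51 53 45
f 52 42 54
f 52 54 53
f 53 54 55
f 53 55 45
f 54 42 56
f 54 56 55
f 55 56 57
f 55 57 45
f 56 42 58
f 56 58 57
f 57 58 59
f 57 59 45
f 58 42 60
f 58 60 59
f 59 60 61
f 59 61 45
f 60 42 62
f 60 62 61
f 61 62 63
f 61 63 45
f 62 42 64
f 62 64 63
f 63 64 65
f 63 65 45
f 64 42 43
f 64 43 65
f 65 43 44
f 65 44 45
f 67 66 70
f 67 70 68
f 68 70 71
f 68 71 69
f 70 66 72
f 70 72 71
f 71 72 73
f 71 73 69
f 72 66 74
f 72 74 73
f 73 74 75
f 73 75 69
f 74 66 76
f 74 76 75
f 75 76 77
f 75 77 69
f 76 66 78
f 76 78 77
f 77 78 79
f 77 79 69
f 78 66 80
f 78 80 79
f 79 80 81
f 79 81 69
f 80 66 82
f 80 82 81
f 81 82 83
f 81 83 69
f 82 66 84
f 82 84 83
f 83 84 85
f 83 85 69
f 84 66 86
f 84 86 85
f 85 86 87
f 85 87 69
f 86 66 88
f 86 88 87
f 87 88 89
f 87 89 69
f 88 66 90
f 88 90 89
f 89 90 91
f 89 91 69
f 90 66 67
f 90 67 91
f 91 67 68
f 91 68 69



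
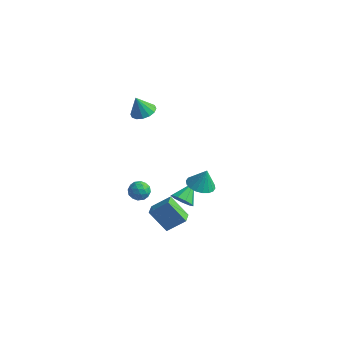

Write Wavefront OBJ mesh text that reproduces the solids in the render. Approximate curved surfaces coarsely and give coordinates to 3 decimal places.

v 0.116 0.175 -1.46
v 0.735 0.032 -1.316
v -0.055 -0.832 -1.724
v 0.564 -0.975 -1.58
v 0.147 -0.817 -1.104
v 0.253 -0.195 -0.941
v 0.427 -0.605 -2.099
v 0.533 0.017 -1.936
v 0.928 -0.45 -1.711
v 0.754 -0.581 -1.096
v -0.074 -0.219 -1.944
v -0.248 -0.35 -1.329
v 0.441 0.192 -1.365
v 0.239 -0.992 -1.675
v -0.006 -0.899 -1.395
v 0.358 -0.983 -1.311
v 0.157 0.058 -1.145
v 0.521 -0.026 -1.06
v 0.175 -0.525 -0.936
v 0.159 -0.774 -1.98
v 0.523 -0.858 -1.895
v 0.322 0.183 -1.729
v 0.686 0.099 -1.645
v 0.505 -0.275 -2.104
v 0.918 -0.176 -1.512
v 0.817 -0.767 -1.667
v 0.737 -0.55 -1.972
v 0.799 -0.184 -1.876
v 0.816 -0.253 -1.151
v 0.715 -0.845 -1.306
v 0.47 -0.752 -1.026
v 0.532 -0.386 -0.931
v 0.929 -0.536 -1.383
v -0.035 0.045 -1.734
v -0.136 -0.547 -1.889
v 0.148 -0.414 -2.109
v 0.21 -0.048 -2.014
v -0.137 -0.033 -1.373
v -0.238 -0.624 -1.528
v -0.119 -0.616 -1.164
v -0.057 -0.25 -1.068
v -0.249 -0.264 -1.657
v 3.858 0.018 0.349
v 4.34 -0.62 0.372
v 4.102 0.242 1.451
v 4.559 -0.358 0.27
v 4.639 -0.022 0.184
v 4.565 0.322 0.131
v 4.35 0.606 0.121
v 4.038 0.773 0.156
v 3.69 0.791 0.23
v 3.375 0.656 0.327
v 3.156 0.394 0.429
v 3.076 0.058 0.515
v 3.151 -0.286 0.568
v 3.366 -0.57 0.578
v 3.678 -0.737 0.543
v 4.026 -0.755 0.469
v 1.397 2.247 -3.992
v 2.099 2.125 -3.886
v 1.483 3.393 -3.248
v 2.034 2.395 -4.293
v 1.672 2.595 -4.56
v 1.18 2.632 -4.561
v 0.791 2.489 -4.296
v 0.685 2.232 -3.889
v 0.912 1.983 -3.53
v 1.367 1.856 -3.388
v 1.835 1.913 -3.529
v -0.624 1.637 3.235
v -0.252 1.009 3.243
v -0.976 1.443 4.345
v -0.007 1.269 3.367
v 0.072 1.627 3.455
v -0.034 1.989 3.484
v -0.299 2.256 3.447
v -0.651 2.357 3.353
v -0.995 2.266 3.227
v -1.24 2.006 3.104
v -1.32 1.647 3.016
v -1.213 1.286 2.986
v -0.948 1.018 3.024
v -0.597 0.917 3.118
v 2.107 -0.518 -4.056
v 1.059 -0.617 -2.89
v 1.818 0.212 -4.253
v 0.77 0.114 -3.088
v 2.97 0.046 -3.232
v 1.922 -0.052 -2.067
v 2.681 0.777 -3.43
v 1.633 0.678 -2.264
f 1 38 17
f 38 12 41
f 17 41 6
f 38 41 17
f 1 17 13
f 17 6 18
f 13 18 2
f 17 18 13
f 1 13 22
f 13 2 23
f 22 23 8
f 13 23 22
f 1 22 34
f 22 8 37
f 34 37 11
f 22 37 34
f 1 34 38
f 34 11 42
f 38 42 12
f 34 42 38
f 2 18 29
f 18 6 32
f 29 32 10
f 18 32 29
f 6 41 19
f 41 12 40
f 19 40 5
f 41 40 19
f 12 42 39
f 42 11 35
f 39 35 3
f 42 35 39
f 11 37 36
f 37 8 24
f 36 24 7
f 37 24 36
f 8 23 28
f 23 2 25
f 28 25 9
f 23 25 28
f 4 30 16
f 30 10 31
f 16 31 5
f 30 31 16
f 4 16 14
f 16 5 15
f 14 15 3
f 16 15 14
f 4 14 21
f 14 3 20
f 21 20 7
f 14 20 21
f 4 21 26
f 21 7 27
f 26 27 9
f 21 27 26
f 4 26 30
f 26 9 33
f 30 33 10
f 26 33 30
f 5 31 19
f 31 10 32
f 19 32 6
f 31 32 19
f 3 15 39
f 15 5 40
f 39 40 12
f 15 40 39
f 7 20 36
f 20 3 35
f 36 35 11
f 20 35 36
f 9 27 28
f 27 7 24
f 28 24 8
f 27 24 28
f 10 33 29
f 33 9 25
f 29 25 2
f 33 25 29
f 44 43 46
f 44 46 45
f 46 43 47
f 46 47 45
f 47 43 48
f 47 48 45
f 48 43 49
f 48 49 45
f 49 43 50
f 49 50 45
f 50 43 51
f 50 51 45
f 51 43 52
f 51 52 45
f 52 43 53
f 52 53 45
f 53 43 54
f 53 54 45
f 54 43 55
f 54 55 45
f 55 43 56
f 55 56 45
f 56 43 57
f 56 57 45
f 57 43 58
f 57 58 45
f 58 43 44
f 58 44 45
f 60 59 62
f 60 62 61
f 62 59 63
f 62 63 61
f 63 59 64
f 63 64 61
f 64 59 65
f 64 65 61
f 65 59 66
f 65 66 61
f 66 59 67
f 66 67 61
f 67 59 68
f 67 68 61
f 68 59 69
f 68 69 61
f 69 59 60
f 69 60 61
f 71 70 73
f 71 73 72
f 73 70 74
f 73 74 72
f 74 70 75
f 74 75 72
f 75 70 76
f 75 76 72
f 76 70 77
f 76 77 72
f 77 70 78
f 77 78 72
f 78 70 79
f 78 79 72
f 79 70 80
f 79 80 72
f 80 70 81
f 80 81 72
f 81 70 82
f 81 82 72
f 82 70 83
f 82 83 72
f 83 70 71
f 83 71 72
f 85 87 84
f 88 85 84
f 84 87 86
f 86 88 84
f 85 91 87
f 89 85 88
f 89 91 85
f 87 91 86
f 90 88 86
f 86 91 90
f 90 89 88
f 91 89 90



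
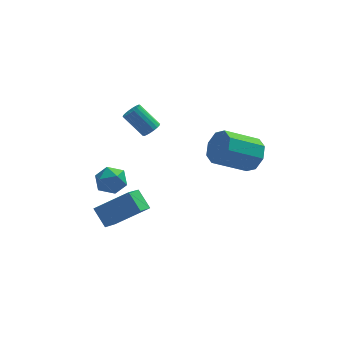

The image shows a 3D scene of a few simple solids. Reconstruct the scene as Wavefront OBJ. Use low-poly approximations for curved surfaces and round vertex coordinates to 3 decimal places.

v 2.799 0.223 1.278
v 3.307 0.003 2.037
v 1.669 -0.383 3.022
v 1.161 -0.163 2.262
v 3.131 0.7 2.017
v 1.492 0.315 3.001
v 2.76 1.118 1.563
v 1.121 0.732 2.547
v 2.412 1.011 0.942
v 0.774 0.625 1.927
v 2.291 0.443 0.518
v 0.653 0.057 1.503
v 2.468 -0.255 0.539
v 0.829 -0.64 1.523
v 2.839 -0.672 0.993
v 1.2 -1.058 1.977
v 3.186 -0.565 1.613
v 1.548 -0.951 2.598
v -3.709 0.886 0.032
v -3.165 0.493 -0.475
v -4.255 -0.313 0.375
v -3.711 -0.706 -0.132
v -3.437 -0.334 0.571
v -3.1 0.407 0.359
v -4.32 -0.227 -0.459
v -3.983 0.514 -0.671
v -3.542 -0.195 -0.779
v -2.997 -0.261 -0.142
v -4.423 0.441 0.042
v -3.878 0.375 0.679
v -1.659 3.423 0.844
v -1.389 3.154 1.212
v -2.311 3.668 2.264
v -2.581 3.937 1.896
v -1.278 3.362 1.208
v -2.2 3.876 2.259
v -1.243 3.582 1.131
v -2.165 4.096 2.183
v -1.29 3.771 0.998
v -2.212 4.285 2.049
v -1.41 3.891 0.834
v -2.332 4.405 1.886
v -1.579 3.918 0.672
v -2.502 4.432 1.724
v -1.765 3.847 0.544
v -2.687 4.361 1.596
v -1.929 3.692 0.476
v -2.851 4.206 1.528
v -2.04 3.484 0.481
v -2.962 3.998 1.532
v -2.075 3.264 0.557
v -2.997 3.778 1.609
v -2.028 3.075 0.691
v -2.95 3.589 1.742
v -1.908 2.955 0.854
v -2.83 3.469 1.906
v -1.738 2.928 1.016
v -2.661 3.442 2.068
v -1.553 2.999 1.144
v -2.475 3.513 2.196
v -4.54 0.786 -2.633
v -2.892 0.76 -1.518
v -4.031 1.868 -3.361
v -2.383 1.842 -2.246
v -4.037 0.038 -3.394
v -2.389 0.012 -2.279
v -3.528 1.12 -4.122
v -1.88 1.094 -3.007
f 2 1 5
f 2 5 3
f 3 5 6
f 3 6 4
f 5 1 7
f 5 7 6
f 6 7 8
f 6 8 4
f 7 1 9
f 7 9 8
f 8 9 10
f 8 10 4
f 9 1 11
f 9 11 10
f 10 11 12
f 10 12 4
f 11 1 13
f 11 13 12
f 12 13 14
f 12 14 4
f 13 1 15
f 13 15 14
f 14 15 16
f 14 16 4
f 15 1 17
f 15 17 16
f 16 17 18
f 16 18 4
f 17 1 2
f 17 2 18
f 18 2 3
f 18 3 4
f 19 30 24
f 19 24 20
f 19 20 26
f 19 26 29
f 19 29 30
f 20 24 28
f 24 30 23
f 30 29 21
f 29 26 25
f 26 20 27
f 22 28 23
f 22 23 21
f 22 21 25
f 22 25 27
f 22 27 28
f 23 28 24
f 21 23 30
f 25 21 29
f 27 25 26
f 28 27 20
f 32 31 35
f 32 35 33
f 33 35 36
f 33 36 34
f 35 31 37
f 35 37 36
f 36 37 38
f 36 38 34
f 37 31 39
f 37 39 38
f 38 39 40
f 38 40 34
f 39 31 41
f 39 41 40
f 40 41 42
f 40 42 34
f 41 31 43
f 41 43 42
f 42 43 44
f 42 44 34
f 43 31 45
f 43 45 44
f 44 45 46
f 44 46 34
f 45 31 47
f 45 47 46
f 46 47 48
f 46 48 34
f 47 31 49
f 47 49 48
f 48 49 50
f 48 50 34
f 49 31 51
f 49 51 50
f 50 51 52
f 50 52 34
f 51 31 53
f 51 53 52
f 52 53 54
f 52 54 34
f 53 31 55
f 53 55 54
f 54 55 56
f 54 56 34
f 55 31 57
f 55 57 56
f 56 57 58
f 56 58 34
f 57 31 59
f 57 59 58
f 58 59 60
f 58 60 34
f 59 31 32
f 59 32 60
f 60 32 33
f 60 33 34
f 62 64 61
f 65 62 61
f 61 64 63
f 63 65 61
f 62 68 64
f 66 62 65
f 66 68 62
f 64 68 63
f 67 65 63
f 63 68 67
f 67 66 65
f 68 66 67



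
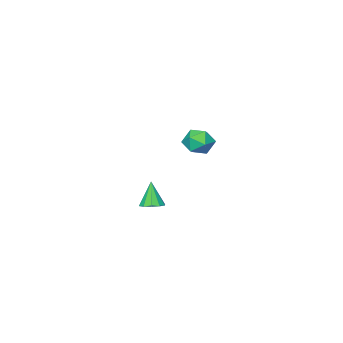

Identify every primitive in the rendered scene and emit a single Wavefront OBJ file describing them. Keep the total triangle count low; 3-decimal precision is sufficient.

v 2.867 -0.317 3.086
v 3.329 -0.53 3.117
v 2.653 -0.623 4.174
v 3.355 -0.229 3.207
v 3.194 0.038 3.25
v 2.908 0.17 3.231
v 2.607 0.116 3.157
v 2.405 -0.104 3.055
v 2.379 -0.405 2.965
v 2.54 -0.673 2.922
v 2.826 -0.804 2.941
v 3.127 -0.75 3.016
v -3.116 -3.343 3.744
v -2.389 -3.189 3.815
v -2.851 -4.511 3.585
v -2.124 -4.357 3.656
v -2.577 -4.301 4.247
v -2.741 -3.579 4.345
v -2.499 -4.121 3.055
v -2.663 -3.399 3.153
v -2.008 -3.669 3.389
v -2.056 -3.78 4.126
v -3.184 -3.92 3.274
v -3.232 -4.031 4.011
f 2 1 4
f 2 4 3
f 4 1 5
f 4 5 3
f 5 1 6
f 5 6 3
f 6 1 7
f 6 7 3
f 7 1 8
f 7 8 3
f 8 1 9
f 8 9 3
f 9 1 10
f 9 10 3
f 10 1 11
f 10 11 3
f 11 1 12
f 11 12 3
f 12 1 2
f 12 2 3
f 13 24 18
f 13 18 14
f 13 14 20
f 13 20 23
f 13 23 24
f 14 18 22
f 18 24 17
f 24 23 15
f 23 20 19
f 20 14 21
f 16 22 17
f 16 17 15
f 16 15 19
f 16 19 21
f 16 21 22
f 17 22 18
f 15 17 24
f 19 15 23
f 21 19 20
f 22 21 14



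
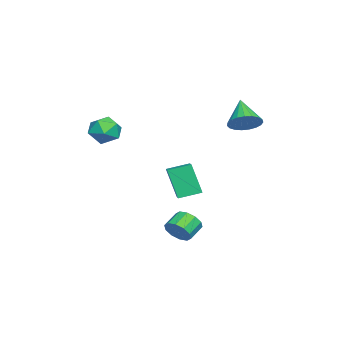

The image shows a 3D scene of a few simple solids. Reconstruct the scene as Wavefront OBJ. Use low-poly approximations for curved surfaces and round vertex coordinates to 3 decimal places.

v -3.42 0.057 -3.257
v -3.806 -0.66 -1.3
v -3.905 1.328 -2.887
v -4.291 0.611 -0.93
v -2.149 0.429 -2.87
v -2.535 -0.288 -0.913
v -2.634 1.7 -2.5
v -3.02 0.983 -0.543
v 1.455 1.228 -3.96
v 1.979 1.691 -3.459
v 1.069 2.114 -2.898
v 0.545 1.652 -3.4
v 1.855 1.986 -3.884
v 0.945 2.409 -3.323
v 1.578 1.991 -4.337
v 0.668 2.415 -3.776
v 1.254 1.706 -4.647
v 0.344 2.129 -4.086
v 1.007 1.237 -4.694
v 0.097 1.661 -4.133
v 0.931 0.766 -4.462
v 0.021 1.189 -3.901
v 1.055 0.471 -4.037
v 0.145 0.894 -3.476
v 1.332 0.465 -3.584
v 0.422 0.889 -3.023
v 1.656 0.751 -3.274
v 0.746 1.174 -2.713
v 1.903 1.219 -3.227
v 0.993 1.643 -2.666
v -2.024 4.187 3.154
v -1.291 3.89 3.766
v -3.336 3.653 4.466
v -1.342 4.288 3.878
v -1.51 4.668 3.864
v -1.767 4.965 3.727
v -2.069 5.127 3.492
v -2.363 5.127 3.198
v -2.598 4.964 2.896
v -2.735 4.666 2.639
v -2.748 4.286 2.471
v -2.636 3.889 2.421
v -2.419 3.543 2.498
v -2.133 3.308 2.689
v -1.828 3.226 2.959
v -1.558 3.309 3.264
v -1.368 3.544 3.549
v -0.522 -2.919 1.851
v 0.23 -2.31 2.287
v -0.35 -4.05 3.133
v 0.402 -3.441 3.569
v -0.607 -3.111 3.556
v -0.714 -2.412 2.764
v 0.594 -3.948 2.656
v 0.487 -3.249 1.864
v 0.92 -2.946 2.786
v 0.177 -2.428 3.341
v -0.297 -3.932 2.079
v -1.04 -3.414 2.634
f 2 4 1
f 5 2 1
f 1 4 3
f 3 5 1
f 2 8 4
f 6 2 5
f 6 8 2
f 4 8 3
f 7 5 3
f 3 8 7
f 7 6 5
f 8 6 7
f 10 9 13
f 10 13 11
f 11 13 14
f 11 14 12
f 13 9 15
f 13 15 14
f 14 15 16
f 14 16 12
f 15 9 17
f 15 17 16
f 16 17 18
f 16 18 12
f 17 9 19
f 17 19 18
f 18 19 20
f 18 20 12
f 19 9 21
f 19 21 20
f 20 21 22
f 20 22 12
f 21 9 23
f 21 23 22
f 22 23 24
f 22 24 12
f 23 9 25
f 23 25 24
f 24 25 26
f 24 26 12
f 25 9 27
f 25 27 26
f 26 27 28
f 26 28 12
f 27 9 29
f 27 29 28
f 28 29 30
f 28 30 12
f 29 9 10
f 29 10 30
f 30 10 11
f 30 11 12
f 32 31 34
f 32 34 33
f 34 31 35
f 34 35 33
f 35 31 36
f 35 36 33
f 36 31 37
f 36 37 33
f 37 31 38
f 37 38 33
f 38 31 39
f 38 39 33
f 39 31 40
f 39 40 33
f 40 31 41
f 40 41 33
f 41 31 42
f 41 42 33
f 42 31 43
f 42 43 33
f 43 31 44
f 43 44 33
f 44 31 45
f 44 45 33
f 45 31 46
f 45 46 33
f 46 31 47
f 46 47 33
f 47 31 32
f 47 32 33
f 48 59 53
f 48 53 49
f 48 49 55
f 48 55 58
f 48 58 59
f 49 53 57
f 53 59 52
f 59 58 50
f 58 55 54
f 55 49 56
f 51 57 52
f 51 52 50
f 51 50 54
f 51 54 56
f 51 56 57
f 52 57 53
f 50 52 59
f 54 50 58
f 56 54 55
f 57 56 49



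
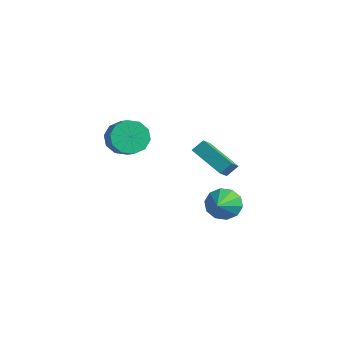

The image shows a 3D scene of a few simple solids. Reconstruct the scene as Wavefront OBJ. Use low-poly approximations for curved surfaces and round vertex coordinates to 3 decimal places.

v -1.948 -3.419 2.147
v -1.377 -3.017 1.446
v -0.561 -3.258 1.972
v -1.132 -3.661 2.673
v -1.511 -2.581 1.854
v -0.695 -2.822 2.38
v -1.812 -2.465 2.374
v -0.996 -2.706 2.9
v -2.165 -2.714 2.807
v -1.349 -2.955 3.333
v -2.435 -3.233 2.988
v -1.62 -3.474 3.514
v -2.519 -3.822 2.848
v -1.703 -4.063 3.374
v -2.385 -4.258 2.44
v -1.569 -4.499 2.966
v -2.084 -4.374 1.92
v -1.268 -4.615 2.446
v -1.731 -4.125 1.487
v -0.915 -4.366 2.013
v -1.46 -3.606 1.306
v -0.645 -3.847 1.832
v -0.434 1.464 -3.687
v 0.339 1.699 -4.207
v 0.554 0.196 -2.793
v 0.335 2.039 -3.721
v 0.037 2.159 -3.222
v -0.44 2.014 -2.901
v -0.915 1.659 -2.88
v -1.206 1.23 -3.168
v -1.202 0.89 -3.654
v -0.905 0.769 -4.153
v -0.427 0.914 -4.474
v 0.047 1.269 -4.495
v -2.992 1.992 -1.452
v -2.51 1.148 -0.698
v -2.813 2.586 -0.9
v -2.331 1.742 -0.147
v -1.149 2.258 -2.333
v -0.667 1.414 -1.58
v -0.97 2.852 -1.782
v -0.488 2.008 -1.028
f 2 1 5
f 2 5 3
f 3 5 6
f 3 6 4
f 5 1 7
f 5 7 6
f 6 7 8
f 6 8 4
f 7 1 9
f 7 9 8
f 8 9 10
f 8 10 4
f 9 1 11
f 9 11 10
f 10 11 12
f 10 12 4
f 11 1 13
f 11 13 12
f 12 13 14
f 12 14 4
f 13 1 15
f 13 15 14
f 14 15 16
f 14 16 4
f 15 1 17
f 15 17 16
f 16 17 18
f 16 18 4
f 17 1 19
f 17 19 18
f 18 19 20
f 18 20 4
f 19 1 21
f 19 21 20
f 20 21 22
f 20 22 4
f 21 1 2
f 21 2 22
f 22 2 3
f 22 3 4
f 24 23 26
f 24 26 25
f 26 23 27
f 26 27 25
f 27 23 28
f 27 28 25
f 28 23 29
f 28 29 25
f 29 23 30
f 29 30 25
f 30 23 31
f 30 31 25
f 31 23 32
f 31 32 25
f 32 23 33
f 32 33 25
f 33 23 34
f 33 34 25
f 34 23 24
f 34 24 25
f 36 38 35
f 39 36 35
f 35 38 37
f 37 39 35
f 36 42 38
f 40 36 39
f 40 42 36
f 38 42 37
f 41 39 37
f 37 42 41
f 41 40 39
f 42 40 41



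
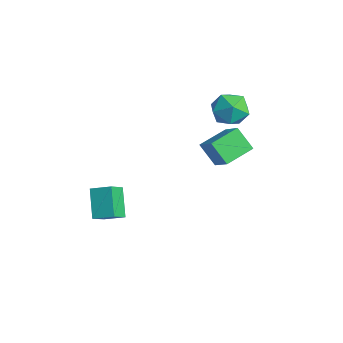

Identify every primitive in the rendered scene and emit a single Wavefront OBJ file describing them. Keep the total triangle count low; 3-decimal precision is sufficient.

v -0.638 0.818 2.013
v 0.634 0.865 2.999
v -1.014 2.499 2.418
v 0.258 2.546 3.405
v 0.242 1.294 0.855
v 1.514 1.341 1.842
v -0.134 2.975 1.261
v 1.138 3.022 2.247
v -2.999 -3.634 -4.296
v -2.384 -4.549 -3.448
v -4.275 -3.22 -2.922
v -3.66 -4.134 -2.075
v -2.24 -2.726 -3.865
v -1.625 -3.64 -3.018
v -3.516 -2.311 -2.492
v -2.901 -3.226 -1.644
v -2.7 3.581 3.728
v -1.648 3.845 4.212
v -1.832 2.395 2.488
v -0.78 2.659 2.972
v -1.576 2.028 3.588
v -2.112 2.76 4.355
v -1.368 3.48 2.345
v -1.904 4.212 3.112
v -0.825 3.782 3.358
v -0.953 2.885 4.126
v -2.527 3.355 2.574
v -2.655 2.458 3.342
f 2 4 1
f 5 2 1
f 1 4 3
f 3 5 1
f 2 8 4
f 6 2 5
f 6 8 2
f 4 8 3
f 7 5 3
f 3 8 7
f 7 6 5
f 8 6 7
f 10 12 9
f 13 10 9
f 9 12 11
f 11 13 9
f 10 16 12
f 14 10 13
f 14 16 10
f 12 16 11
f 15 13 11
f 11 16 15
f 15 14 13
f 16 14 15
f 17 28 22
f 17 22 18
f 17 18 24
f 17 24 27
f 17 27 28
f 18 22 26
f 22 28 21
f 28 27 19
f 27 24 23
f 24 18 25
f 20 26 21
f 20 21 19
f 20 19 23
f 20 23 25
f 20 25 26
f 21 26 22
f 19 21 28
f 23 19 27
f 25 23 24
f 26 25 18



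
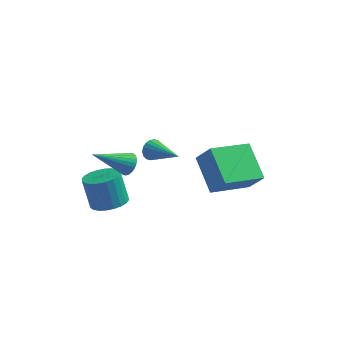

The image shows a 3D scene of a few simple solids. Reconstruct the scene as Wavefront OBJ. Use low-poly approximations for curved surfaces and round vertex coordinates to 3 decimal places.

v -2.976 -2.939 -4.029
v -2.237 -3.098 -3.768
v -2.644 -2.799 -2.43
v -3.384 -2.641 -2.691
v -2.215 -2.792 -3.83
v -2.623 -2.494 -2.492
v -2.31 -2.51 -3.922
v -2.718 -2.211 -2.584
v -2.506 -2.292 -4.03
v -2.914 -1.993 -2.692
v -2.774 -2.173 -4.138
v -3.181 -1.875 -2.8
v -3.072 -2.171 -4.23
v -3.48 -1.872 -2.892
v -3.356 -2.286 -4.291
v -3.763 -1.987 -2.953
v -3.582 -2.5 -4.312
v -3.99 -2.201 -2.974
v -3.716 -2.781 -4.29
v -4.123 -2.482 -2.952
v -3.737 -3.086 -4.228
v -4.145 -2.788 -2.89
v -3.642 -3.369 -4.136
v -4.05 -3.07 -2.798
v -3.446 -3.587 -4.028
v -3.854 -3.288 -2.69
v -3.179 -3.705 -3.92
v -3.586 -3.407 -2.582
v -2.88 -3.708 -3.828
v -3.288 -3.409 -2.49
v -2.597 -3.593 -3.767
v -3.004 -3.294 -2.429
v -2.37 -3.379 -3.746
v -2.778 -3.08 -2.408
v 0.624 -0.665 -4.584
v 1.295 -0.94 -3.616
v -0.288 0.602 -3.591
v 0.383 0.326 -2.623
v 1.957 0.714 -5.117
v 2.628 0.438 -4.149
v 1.045 1.98 -4.124
v 1.716 1.705 -3.156
v -2.36 -2.238 -2.06
v -2.005 -2.273 -1.641
v -3.62 -3.022 -1.06
v -2.095 -2.082 -1.604
v -2.225 -1.914 -1.637
v -2.376 -1.796 -1.734
v -2.524 -1.745 -1.88
v -2.647 -1.769 -2.054
v -2.727 -1.864 -2.229
v -2.75 -2.017 -2.378
v -2.715 -2.203 -2.479
v -2.625 -2.394 -2.516
v -2.495 -2.562 -2.484
v -2.344 -2.68 -2.387
v -2.196 -2.731 -2.24
v -2.073 -2.707 -2.066
v -1.993 -2.612 -1.891
v -1.97 -2.459 -1.742
v -1.553 -1.588 -1.519
v -1.312 -1.5 -1.959
v -0.267 -2.432 -0.981
v -1.249 -1.324 -1.831
v -1.247 -1.199 -1.642
v -1.305 -1.152 -1.427
v -1.413 -1.191 -1.231
v -1.548 -1.308 -1.092
v -1.685 -1.482 -1.038
v -1.795 -1.676 -1.078
v -1.857 -1.852 -1.206
v -1.86 -1.977 -1.396
v -1.801 -2.024 -1.61
v -1.694 -1.985 -1.806
v -1.559 -1.868 -1.945
v -1.422 -1.695 -2
f 2 1 5
f 2 5 3
f 3 5 6
f 3 6 4
f 5 1 7
f 5 7 6
f 6 7 8
f 6 8 4
f 7 1 9
f 7 9 8
f 8 9 10
f 8 10 4
f 9 1 11
f 9 11 10
f 10 11 12
f 10 12 4
f 11 1 13
f 11 13 12
f 12 13 14
f 12 14 4
f 13 1 15
f 13 15 14
f 14 15 16
f 14 16 4
f 15 1 17
f 15 17 16
f 16 17 18
f 16 18 4
f 17 1 19
f 17 19 18
f 18 19 20
f 18 20 4
f 19 1 21
f 19 21 20
f 20 21 22
f 20 22 4
f 21 1 23
f 21 23 22
f 22 23 24
f 22 24 4
f 23 1 25
f 23 25 24
f 24 25 26
f 24 26 4
f 25 1 27
f 25 27 26
f 26 27 28
f 26 28 4
f 27 1 29
f 27 29 28
f 28 29 30
f 28 30 4
f 29 1 31
f 29 31 30
f 30 31 32
f 30 32 4
f 31 1 33
f 31 33 32
f 32 33 34
f 32 34 4
f 33 1 2
f 33 2 34
f 34 2 3
f 34 3 4
f 36 38 35
f 39 36 35
f 35 38 37
f 37 39 35
f 36 42 38
f 40 36 39
f 40 42 36
f 38 42 37
f 41 39 37
f 37 42 41
f 41 40 39
f 42 40 41
f 44 43 46
f 44 46 45
f 46 43 47
f 46 47 45
f 47 43 48
f 47 48 45
f 48 43 49
f 48 49 45
f 49 43 50
f 49 50 45
f 50 43 51
f 50 51 45
f 51 43 52
f 51 52 45
f 52 43 53
f 52 53 45
f 53 43 54
f 53 54 45
f 54 43 55
f 54 55 45
f 55 43 56
f 55 56 45
f 56 43 57
f 56 57 45
f 57 43 58
f 57 58 45
f 58 43 59
f 58 59 45
f 59 43 60
f 59 60 45
f 60 43 44
f 60 44 45
f 62 61 64
f 62 64 63
f 64 61 65
f 64 65 63
f 65 61 66
f 65 66 63
f 66 61 67
f 66 67 63
f 67 61 68
f 67 68 63
f 68 61 69
f 68 69 63
f 69 61 70
f 69 70 63
f 70 61 71
f 70 71 63
f 71 61 72
f 71 72 63
f 72 61 73
f 72 73 63
f 73 61 74
f 73 74 63
f 74 61 75
f 74 75 63
f 75 61 76
f 75 76 63
f 76 61 62
f 76 62 63



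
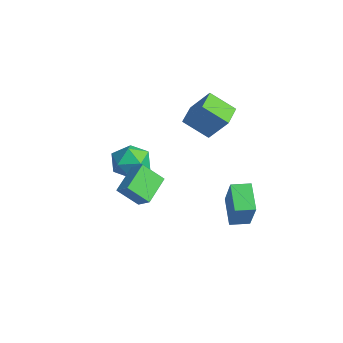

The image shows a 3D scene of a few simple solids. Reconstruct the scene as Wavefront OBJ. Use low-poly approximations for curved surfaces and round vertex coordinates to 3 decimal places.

v 0.282 2.245 -3.189
v 1.416 1.972 -1.478
v 0.517 3.134 -3.203
v 1.65 2.861 -1.492
v 1.47 1.919 -4.028
v 2.603 1.646 -2.317
v 1.704 2.808 -4.042
v 2.838 2.535 -2.331
v 1.503 -3.301 -0.408
v 0.624 -2.263 0.226
v 1.856 -2.461 -1.293
v 0.977 -1.424 -0.659
v 2.143 -3.056 0.079
v 1.264 -2.019 0.713
v 2.496 -2.217 -0.806
v 1.617 -1.179 -0.172
v -3.3 0.093 -1.674
v -2.549 -0.587 -1.862
v -4.351 -0.813 -2.598
v -3.6 -1.493 -2.786
v -3.997 -1.413 -1.839
v -3.347 -0.853 -1.268
v -3.553 -0.547 -3.192
v -2.903 0.013 -2.621
v -2.705 -0.982 -2.801
v -2.979 -1.517 -1.964
v -3.921 0.117 -2.496
v -4.195 -0.418 -1.659
v -2.884 1.562 0.176
v -2.158 2.195 1.391
v -3.887 2.387 0.346
v -3.161 3.02 1.561
v -2.219 2.56 -0.741
v -1.493 3.193 0.474
v -3.222 3.385 -0.571
v -2.496 4.018 0.644
f 2 4 1
f 5 2 1
f 1 4 3
f 3 5 1
f 2 8 4
f 6 2 5
f 6 8 2
f 4 8 3
f 7 5 3
f 3 8 7
f 7 6 5
f 8 6 7
f 10 12 9
f 13 10 9
f 9 12 11
f 11 13 9
f 10 16 12
f 14 10 13
f 14 16 10
f 12 16 11
f 15 13 11
f 11 16 15
f 15 14 13
f 16 14 15
f 17 28 22
f 17 22 18
f 17 18 24
f 17 24 27
f 17 27 28
f 18 22 26
f 22 28 21
f 28 27 19
f 27 24 23
f 24 18 25
f 20 26 21
f 20 21 19
f 20 19 23
f 20 23 25
f 20 25 26
f 21 26 22
f 19 21 28
f 23 19 27
f 25 23 24
f 26 25 18
f 30 32 29
f 33 30 29
f 29 32 31
f 31 33 29
f 30 36 32
f 34 30 33
f 34 36 30
f 32 36 31
f 35 33 31
f 31 36 35
f 35 34 33
f 36 34 35



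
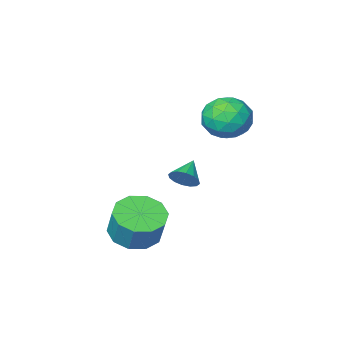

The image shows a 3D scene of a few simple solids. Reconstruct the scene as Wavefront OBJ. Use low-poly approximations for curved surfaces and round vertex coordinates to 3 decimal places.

v -2.678 -1.519 0.138
v -2.235 -1.93 0.319
v -3.422 -2.081 0.682
v -2.238 -1.701 0.551
v -2.359 -1.423 0.672
v -2.565 -1.171 0.65
v -2.801 -1.013 0.491
v -3.004 -0.99 0.237
v -3.12 -1.109 -0.044
v -3.117 -1.338 -0.276
v -2.997 -1.616 -0.397
v -2.79 -1.867 -0.375
v -2.554 -2.026 -0.216
v -2.351 -2.049 0.038
v 0.427 0.311 -0.819
v 1.374 -0.052 -0.714
v 1.461 0.526 0.503
v 0.513 0.889 0.399
v 1.412 0.516 -0.986
v 1.499 1.093 0.232
v 1.074 1.005 -1.194
v 1.16 1.583 0.024
v 0.488 1.23 -1.259
v 0.575 1.807 -0.041
v -0.121 1.103 -1.155
v -0.034 1.681 0.062
v -0.521 0.674 -0.923
v -0.434 1.252 0.294
v -0.559 0.107 -0.652
v -0.472 0.684 0.566
v -0.22 -0.383 -0.444
v -0.134 0.195 0.774
v 0.365 -0.607 -0.379
v 0.452 -0.03 0.839
v 0.974 -0.481 -0.482
v 1.061 0.097 0.735
v -4.087 0.75 4.184
v -3.311 0.866 3.517
v -3.909 -0.906 4.103
v -3.133 -0.79 3.436
v -3.014 -0.504 4.419
v -3.124 0.519 4.469
v -4.096 -0.559 3.151
v -4.206 0.464 3.201
v -3.317 0.057 2.878
v -2.648 0.091 3.661
v -4.572 -0.131 3.959
v -3.903 -0.097 4.742
v -3.715 0.953 3.858
v -3.505 -0.993 3.762
v -3.435 -0.826 4.34
v -2.979 -0.757 3.948
v -3.605 0.749 4.417
v -3.149 0.818 4.025
v -2.974 0.012 4.555
v -4.071 -0.858 3.595
v -3.615 -0.789 3.203
v -4.241 0.717 3.672
v -3.785 0.786 3.28
v -4.246 -0.052 3.065
v -3.262 0.546 3.09
v -3.157 -0.427 3.042
v -3.723 -0.291 2.875
v -3.788 0.31 2.905
v -2.869 0.566 3.55
v -2.764 -0.407 3.503
v -2.694 -0.239 4.08
v -2.759 0.362 4.11
v -2.872 0.091 3.175
v -4.456 0.367 4.117
v -4.351 -0.606 4.07
v -4.461 -0.402 3.51
v -4.526 0.199 3.54
v -4.063 0.387 4.578
v -3.958 -0.586 4.53
v -3.432 -0.35 4.715
v -3.497 0.251 4.745
v -4.348 -0.131 4.445
f 2 1 4
f 2 4 3
f 4 1 5
f 4 5 3
f 5 1 6
f 5 6 3
f 6 1 7
f 6 7 3
f 7 1 8
f 7 8 3
f 8 1 9
f 8 9 3
f 9 1 10
f 9 10 3
f 10 1 11
f 10 11 3
f 11 1 12
f 11 12 3
f 12 1 13
f 12 13 3
f 13 1 14
f 13 14 3
f 14 1 2
f 14 2 3
f 16 15 19
f 16 19 17
f 17 19 20
f 17 20 18
f 19 15 21
f 19 21 20
f 20 21 22
f 20 22 18
f 21 15 23
f 21 23 22
f 22 23 24
f 22 24 18
f 23 15 25
f 23 25 24
f 24 25 26
f 24 26 18
f 25 15 27
f 25 27 26
f 26 27 28
f 26 28 18
f 27 15 29
f 27 29 28
f 28 29 30
f 28 30 18
f 29 15 31
f 29 31 30
f 30 31 32
f 30 32 18
f 31 15 33
f 31 33 32
f 32 33 34
f 32 34 18
f 33 15 35
f 33 35 34
f 34 35 36
f 34 36 18
f 35 15 16
f 35 16 36
f 36 16 17
f 36 17 18
f 37 74 53
f 74 48 77
f 53 77 42
f 74 77 53
f 37 53 49
f 53 42 54
f 49 54 38
f 53 54 49
f 37 49 58
f 49 38 59
f 58 59 44
f 49 59 58
f 37 58 70
f 58 44 73
f 70 73 47
f 58 73 70
f 37 70 74
f 70 47 78
f 74 78 48
f 70 78 74
f 38 54 65
f 54 42 68
f 65 68 46
f 54 68 65
f 42 77 55
f 77 48 76
f 55 76 41
f 77 76 55
f 48 78 75
f 78 47 71
f 75 71 39
f 78 71 75
f 47 73 72
f 73 44 60
f 72 60 43
f 73 60 72
f 44 59 64
f 59 38 61
f 64 61 45
f 59 61 64
f 40 66 52
f 66 46 67
f 52 67 41
f 66 67 52
f 40 52 50
f 52 41 51
f 50 51 39
f 52 51 50
f 40 50 57
f 50 39 56
f 57 56 43
f 50 56 57
f 40 57 62
f 57 43 63
f 62 63 45
f 57 63 62
f 40 62 66
f 62 45 69
f 66 69 46
f 62 69 66
f 41 67 55
f 67 46 68
f 55 68 42
f 67 68 55
f 39 51 75
f 51 41 76
f 75 76 48
f 51 76 75
f 43 56 72
f 56 39 71
f 72 71 47
f 56 71 72
f 45 63 64
f 63 43 60
f 64 60 44
f 63 60 64
f 46 69 65
f 69 45 61
f 65 61 38
f 69 61 65



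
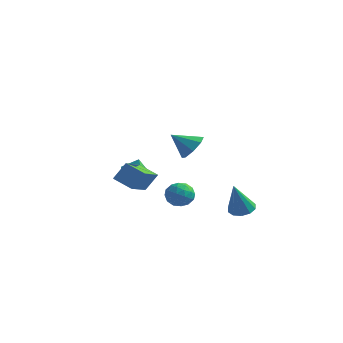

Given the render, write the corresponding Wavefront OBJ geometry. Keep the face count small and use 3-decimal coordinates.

v -1.668 0.298 -2.004
v -2.768 0.198 -1.487
v -2.215 2.232 -2.795
v -3.315 2.132 -2.278
v -1.245 0.828 -1.002
v -2.345 0.728 -0.485
v -1.792 2.762 -1.793
v -2.892 2.662 -1.276
v 1.22 1.554 1.089
v 1.631 1.912 1.781
v 0.3 0.946 1.951
v 1.143 2.307 1.538
v 0.7 2.262 1.033
v 0.562 1.802 0.56
v 0.81 1.197 0.398
v 1.298 0.801 0.64
v 1.741 0.847 1.146
v 1.879 1.307 1.618
v -3.553 2.051 -1.983
v -2.805 2.62 -1.45
v -4.442 3.113 -1.869
v -3.694 3.682 -1.336
v -3.206 2.438 -2.884
v -2.458 3.007 -2.351
v -4.095 3.5 -2.77
v -3.347 4.069 -2.237
v 3.373 2.784 -3.029
v 3.867 3.287 -2.807
v 3.407 1.956 -1.231
v 3.449 3.453 -2.723
v 3.002 3.363 -2.756
v 2.696 3.051 -2.893
v 2.649 2.638 -3.083
v 2.878 2.28 -3.252
v 3.296 2.114 -3.336
v 3.744 2.205 -3.303
v 4.049 2.516 -3.165
v 4.096 2.93 -2.976
v 0.935 1.658 -2.067
v 1.227 1.184 -2.669
v 0.573 0.576 -1.391
v 0.865 0.102 -1.993
v 1.381 0.533 -1.524
v 1.605 1.202 -1.942
v 0.195 0.558 -2.118
v 0.419 1.227 -2.536
v 0.769 0.504 -2.701
v 1.503 0.489 -2.334
v 0.297 1.271 -1.726
v 1.031 1.256 -1.359
v 1.113 1.516 -2.428
v 0.687 0.244 -1.632
v 0.991 0.497 -1.357
v 1.162 0.218 -1.711
v 1.335 1.527 -2
v 1.506 1.248 -2.354
v 1.597 0.865 -1.681
v 0.294 0.512 -1.706
v 0.465 0.233 -2.06
v 0.638 1.542 -2.349
v 0.809 1.263 -2.703
v 0.203 0.895 -2.379
v 1.015 0.838 -2.8
v 0.803 0.202 -2.403
v 0.409 0.47 -2.476
v 0.54 0.863 -2.722
v 1.446 0.829 -2.584
v 1.234 0.193 -2.187
v 1.537 0.446 -1.911
v 1.669 0.839 -2.157
v 1.177 0.429 -2.603
v 0.566 1.567 -1.873
v 0.354 0.931 -1.476
v 0.131 0.921 -1.903
v 0.263 1.314 -2.149
v 0.997 1.558 -1.657
v 0.785 0.922 -1.26
v 1.26 0.897 -1.338
v 1.391 1.29 -1.584
v 0.623 1.331 -1.457
f 2 4 1
f 5 2 1
f 1 4 3
f 3 5 1
f 2 8 4
f 6 2 5
f 6 8 2
f 4 8 3
f 7 5 3
f 3 8 7
f 7 6 5
f 8 6 7
f 10 9 12
f 10 12 11
f 12 9 13
f 12 13 11
f 13 9 14
f 13 14 11
f 14 9 15
f 14 15 11
f 15 9 16
f 15 16 11
f 16 9 17
f 16 17 11
f 17 9 18
f 17 18 11
f 18 9 10
f 18 10 11
f 20 22 19
f 23 20 19
f 19 22 21
f 21 23 19
f 20 26 22
f 24 20 23
f 24 26 20
f 22 26 21
f 25 23 21
f 21 26 25
f 25 24 23
f 26 24 25
f 28 27 30
f 28 30 29
f 30 27 31
f 30 31 29
f 31 27 32
f 31 32 29
f 32 27 33
f 32 33 29
f 33 27 34
f 33 34 29
f 34 27 35
f 34 35 29
f 35 27 36
f 35 36 29
f 36 27 37
f 36 37 29
f 37 27 38
f 37 38 29
f 38 27 28
f 38 28 29
f 39 76 55
f 76 50 79
f 55 79 44
f 76 79 55
f 39 55 51
f 55 44 56
f 51 56 40
f 55 56 51
f 39 51 60
f 51 40 61
f 60 61 46
f 51 61 60
f 39 60 72
f 60 46 75
f 72 75 49
f 60 75 72
f 39 72 76
f 72 49 80
f 76 80 50
f 72 80 76
f 40 56 67
f 56 44 70
f 67 70 48
f 56 70 67
f 44 79 57
f 79 50 78
f 57 78 43
f 79 78 57
f 50 80 77
f 80 49 73
f 77 73 41
f 80 73 77
f 49 75 74
f 75 46 62
f 74 62 45
f 75 62 74
f 46 61 66
f 61 40 63
f 66 63 47
f 61 63 66
f 42 68 54
f 68 48 69
f 54 69 43
f 68 69 54
f 42 54 52
f 54 43 53
f 52 53 41
f 54 53 52
f 42 52 59
f 52 41 58
f 59 58 45
f 52 58 59
f 42 59 64
f 59 45 65
f 64 65 47
f 59 65 64
f 42 64 68
f 64 47 71
f 68 71 48
f 64 71 68
f 43 69 57
f 69 48 70
f 57 70 44
f 69 70 57
f 41 53 77
f 53 43 78
f 77 78 50
f 53 78 77
f 45 58 74
f 58 41 73
f 74 73 49
f 58 73 74
f 47 65 66
f 65 45 62
f 66 62 46
f 65 62 66
f 48 71 67
f 71 47 63
f 67 63 40
f 71 63 67



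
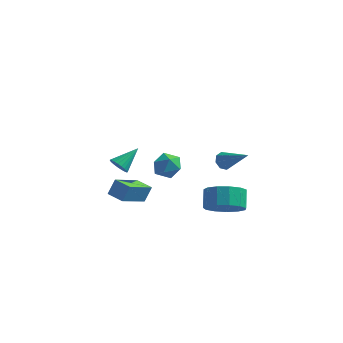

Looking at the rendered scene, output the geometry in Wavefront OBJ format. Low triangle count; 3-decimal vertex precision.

v 1.015 1.302 -0.312
v 1.372 1.449 -0.704
v 2.425 0.718 0.752
v 1.295 1.76 -0.431
v 1.054 1.803 -0.089
v 0.79 1.552 0.123
v 0.658 1.154 0.08
v 0.736 0.843 -0.193
v 0.977 0.8 -0.536
v 1.24 1.051 -0.747
v -0.548 -2.755 1.056
v 0.179 -2.64 1.341
v -0.839 -3.46 2.079
v -0.112 -3.345 2.364
v -0.621 -2.744 2.33
v -0.442 -2.308 1.698
v -0.218 -3.792 1.722
v -0.039 -3.356 1.09
v 0.382 -3.281 1.753
v 0.133 -2.634 2.128
v -0.793 -3.466 1.292
v -1.042 -2.819 1.667
v -3.099 -3.674 -0.505
v -2.868 -3.293 0.3
v -2.57 -2.153 -1.376
v -2.339 -1.773 -0.571
v -2.221 -4.027 -0.589
v -1.99 -3.647 0.216
v -1.692 -2.507 -1.46
v -1.461 -2.126 -0.655
v 2.417 -2.734 -0.849
v 3.251 -3.002 -0.326
v 3.016 -2.254 0.432
v 2.183 -1.986 -0.091
v 3.413 -2.585 -0.687
v 3.179 -1.837 0.071
v 3.259 -2.215 -1.099
v 3.024 -1.468 -0.341
v 2.838 -2.01 -1.432
v 2.603 -1.263 -0.674
v 2.283 -2.035 -1.58
v 2.048 -1.287 -0.822
v 1.771 -2.281 -1.495
v 1.536 -1.534 -0.737
v 1.464 -2.672 -1.206
v 1.229 -1.924 -0.448
v 1.46 -3.081 -0.803
v 1.225 -2.334 -0.045
v 1.76 -3.381 -0.415
v 1.525 -2.634 0.343
v 2.268 -3.475 -0.164
v 2.033 -2.728 0.594
v 2.824 -3.334 -0.131
v 2.59 -2.586 0.627
v -4.091 0.186 -1.147
v -3.635 -0.157 -1.044
v -3.469 1.254 -0.353
v -3.568 -0.045 -1.247
v -3.592 0.107 -1.433
v -3.703 0.273 -1.569
v -3.88 0.424 -1.632
v -4.094 0.533 -1.612
v -4.307 0.582 -1.511
v -4.483 0.563 -1.348
v -4.592 0.479 -1.149
v -4.613 0.344 -0.951
v -4.545 0.181 -0.786
v -4.398 0.02 -0.684
v -4.198 -0.113 -0.662
v -3.979 -0.194 -0.724
v -3.78 -0.21 -0.859
f 2 1 4
f 2 4 3
f 4 1 5
f 4 5 3
f 5 1 6
f 5 6 3
f 6 1 7
f 6 7 3
f 7 1 8
f 7 8 3
f 8 1 9
f 8 9 3
f 9 1 10
f 9 10 3
f 10 1 2
f 10 2 3
f 11 22 16
f 11 16 12
f 11 12 18
f 11 18 21
f 11 21 22
f 12 16 20
f 16 22 15
f 22 21 13
f 21 18 17
f 18 12 19
f 14 20 15
f 14 15 13
f 14 13 17
f 14 17 19
f 14 19 20
f 15 20 16
f 13 15 22
f 17 13 21
f 19 17 18
f 20 19 12
f 24 26 23
f 27 24 23
f 23 26 25
f 25 27 23
f 24 30 26
f 28 24 27
f 28 30 24
f 26 30 25
f 29 27 25
f 25 30 29
f 29 28 27
f 30 28 29
f 32 31 35
f 32 35 33
f 33 35 36
f 33 36 34
f 35 31 37
f 35 37 36
f 36 37 38
f 36 38 34
f 37 31 39
f 37 39 38
f 38 39 40
f 38 40 34
f 39 31 41
f 39 41 40
f 40 41 42
f 40 42 34
f 41 31 43
f 41 43 42
f 42 43 44
f 42 44 34
f 43 31 45
f 43 45 44
f 44 45 46
f 44 46 34
f 45 31 47
f 45 47 46
f 46 47 48
f 46 48 34
f 47 31 49
f 47 49 48
f 48 49 50
f 48 50 34
f 49 31 51
f 49 51 50
f 50 51 52
f 50 52 34
f 51 31 53
f 51 53 52
f 52 53 54
f 52 54 34
f 53 31 32
f 53 32 54
f 54 32 33
f 54 33 34
f 56 55 58
f 56 58 57
f 58 55 59
f 58 59 57
f 59 55 60
f 59 60 57
f 60 55 61
f 60 61 57
f 61 55 62
f 61 62 57
f 62 55 63
f 62 63 57
f 63 55 64
f 63 64 57
f 64 55 65
f 64 65 57
f 65 55 66
f 65 66 57
f 66 55 67
f 66 67 57
f 67 55 68
f 67 68 57
f 68 55 69
f 68 69 57
f 69 55 70
f 69 70 57
f 70 55 71
f 70 71 57
f 71 55 56
f 71 56 57



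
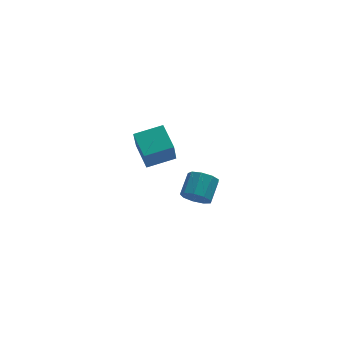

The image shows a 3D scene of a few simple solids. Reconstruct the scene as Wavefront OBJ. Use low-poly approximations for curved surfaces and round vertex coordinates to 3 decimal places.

v -2.774 -3.084 3.217
v -2.439 -2.945 2.69
v -1.93 -2.178 3.216
v -2.266 -2.316 3.743
v -2.807 -2.708 2.7
v -2.298 -1.941 3.226
v -3.16 -2.647 2.952
v -2.651 -1.879 3.478
v -3.332 -2.79 3.328
v -2.823 -2.023 3.854
v -3.243 -3.071 3.652
v -2.735 -2.304 4.178
v -2.935 -3.358 3.773
v -2.427 -2.59 4.298
v -2.552 -3.516 3.633
v -2.043 -2.749 4.159
v -2.273 -3.472 3.299
v -1.764 -2.705 3.824
v -2.228 -3.247 2.926
v -1.719 -2.48 3.452
v -3.575 1.913 0.941
v -3.785 1.441 2.134
v -3.737 3.122 1.39
v -3.948 2.65 2.583
v -2.292 1.99 1.197
v -2.503 1.518 2.39
v -2.455 3.199 1.646
v -2.665 2.727 2.839
f 2 1 5
f 2 5 3
f 3 5 6
f 3 6 4
f 5 1 7
f 5 7 6
f 6 7 8
f 6 8 4
f 7 1 9
f 7 9 8
f 8 9 10
f 8 10 4
f 9 1 11
f 9 11 10
f 10 11 12
f 10 12 4
f 11 1 13
f 11 13 12
f 12 13 14
f 12 14 4
f 13 1 15
f 13 15 14
f 14 15 16
f 14 16 4
f 15 1 17
f 15 17 16
f 16 17 18
f 16 18 4
f 17 1 19
f 17 19 18
f 18 19 20
f 18 20 4
f 19 1 2
f 19 2 20
f 20 2 3
f 20 3 4
f 22 24 21
f 25 22 21
f 21 24 23
f 23 25 21
f 22 28 24
f 26 22 25
f 26 28 22
f 24 28 23
f 27 25 23
f 23 28 27
f 27 26 25
f 28 26 27

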